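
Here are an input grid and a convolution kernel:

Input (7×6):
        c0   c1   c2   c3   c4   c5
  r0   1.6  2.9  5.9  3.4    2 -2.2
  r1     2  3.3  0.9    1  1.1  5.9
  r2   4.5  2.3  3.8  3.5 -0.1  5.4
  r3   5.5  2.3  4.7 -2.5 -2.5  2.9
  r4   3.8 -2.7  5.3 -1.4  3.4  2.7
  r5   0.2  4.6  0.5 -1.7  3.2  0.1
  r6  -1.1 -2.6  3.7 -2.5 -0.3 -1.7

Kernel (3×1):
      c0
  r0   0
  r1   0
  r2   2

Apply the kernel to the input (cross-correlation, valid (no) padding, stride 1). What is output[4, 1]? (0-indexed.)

The receptive field on the input at this output position is [-2.7 / 4.6 / -2.6]. Elementwise product with the kernel and sum: -2.6·2.

-5.2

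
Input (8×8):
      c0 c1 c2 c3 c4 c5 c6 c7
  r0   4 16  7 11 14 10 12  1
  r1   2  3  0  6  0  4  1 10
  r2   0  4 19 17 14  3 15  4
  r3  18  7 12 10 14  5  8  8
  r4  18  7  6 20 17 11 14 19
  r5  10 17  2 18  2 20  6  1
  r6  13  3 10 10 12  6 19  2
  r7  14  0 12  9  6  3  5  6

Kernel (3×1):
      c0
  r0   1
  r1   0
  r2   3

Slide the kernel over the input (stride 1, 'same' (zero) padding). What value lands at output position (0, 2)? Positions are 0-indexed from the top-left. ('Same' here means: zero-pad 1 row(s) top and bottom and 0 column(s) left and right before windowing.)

The receptive field on the zero-padded input at this output position is [0 / 7 / 0]. Elementwise product with the kernel and sum: 0·1 + 0·3.

0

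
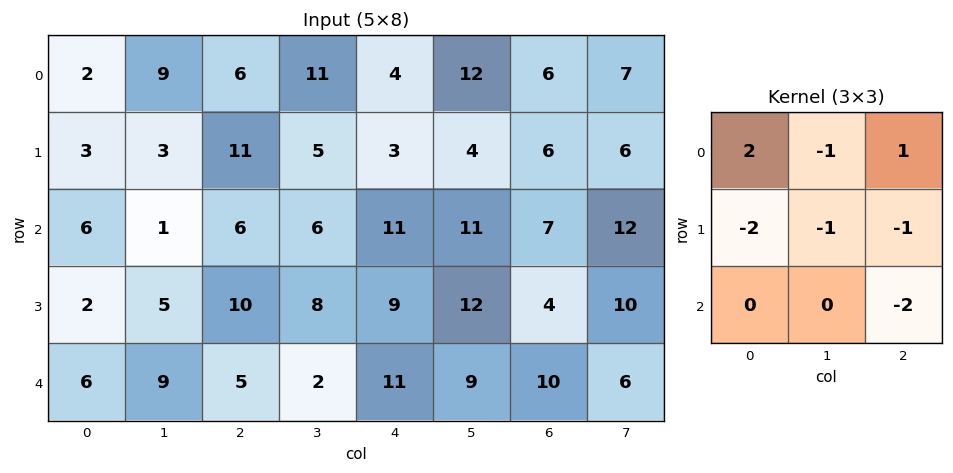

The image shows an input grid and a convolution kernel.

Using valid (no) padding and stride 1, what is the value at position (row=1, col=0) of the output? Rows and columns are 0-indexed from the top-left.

-25

The receptive field on the input at this output position is [3 3 11 / 6 1 6 / 2 5 10]. Elementwise product with the kernel and sum: 3·2 + 3·-1 + 11·1 + 6·-2 + 1·-1 + 6·-1 + 10·-2.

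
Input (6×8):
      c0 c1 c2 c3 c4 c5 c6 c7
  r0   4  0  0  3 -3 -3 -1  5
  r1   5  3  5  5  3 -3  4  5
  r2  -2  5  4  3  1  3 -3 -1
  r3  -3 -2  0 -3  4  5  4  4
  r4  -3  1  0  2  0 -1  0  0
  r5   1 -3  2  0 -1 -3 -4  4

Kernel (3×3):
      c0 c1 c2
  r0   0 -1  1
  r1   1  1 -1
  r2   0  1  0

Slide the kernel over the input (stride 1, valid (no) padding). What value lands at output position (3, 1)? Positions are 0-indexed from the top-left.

-2

The receptive field on the input at this output position is [-2 0 -3 / 1 0 2 / -3 2 0]. Elementwise product with the kernel and sum: 0·-1 + -3·1 + 1·1 + 0·1 + 2·-1 + 2·1.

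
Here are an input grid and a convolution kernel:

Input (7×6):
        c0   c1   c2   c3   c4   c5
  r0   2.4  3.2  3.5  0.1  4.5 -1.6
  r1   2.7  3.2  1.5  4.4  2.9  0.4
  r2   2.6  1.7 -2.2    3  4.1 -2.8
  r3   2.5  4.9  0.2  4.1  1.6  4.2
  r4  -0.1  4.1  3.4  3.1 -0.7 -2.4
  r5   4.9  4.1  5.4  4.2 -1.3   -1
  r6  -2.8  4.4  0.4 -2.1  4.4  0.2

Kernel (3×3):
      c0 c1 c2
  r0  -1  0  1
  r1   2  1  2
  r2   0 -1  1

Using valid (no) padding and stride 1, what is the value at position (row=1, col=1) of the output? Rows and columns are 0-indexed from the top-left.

12.3

The receptive field on the input at this output position is [3.2 1.5 4.4 / 1.7 -2.2 3 / 4.9 0.2 4.1]. Elementwise product with the kernel and sum: 3.2·-1 + 4.4·1 + 1.7·2 + -2.2·1 + 3·2 + 0.2·-1 + 4.1·1.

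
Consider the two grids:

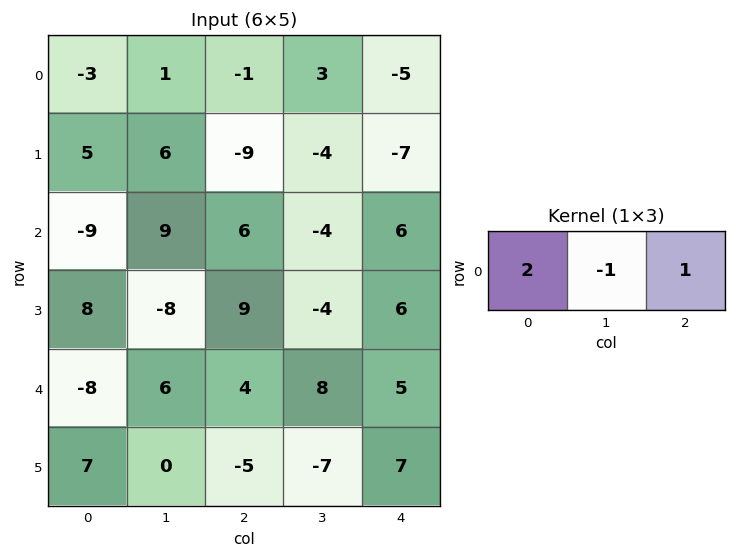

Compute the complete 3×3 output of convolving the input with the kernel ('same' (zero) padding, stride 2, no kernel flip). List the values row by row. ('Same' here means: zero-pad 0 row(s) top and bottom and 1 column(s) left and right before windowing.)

Output[0,0]: The receptive field on the zero-padded input at this output position is [0 -3 1]. Elementwise product with the kernel and sum: 0·2 + -3·-1 + 1·1.

4 6 11
18 8 -14
14 16 11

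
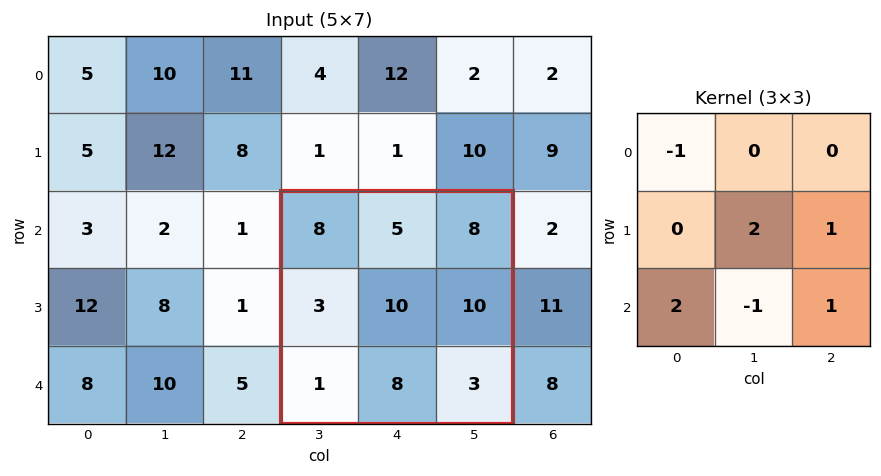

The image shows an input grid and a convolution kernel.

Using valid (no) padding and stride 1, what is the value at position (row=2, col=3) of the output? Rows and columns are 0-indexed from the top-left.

19

The receptive field on the input at this output position is [8 5 8 / 3 10 10 / 1 8 3]. Elementwise product with the kernel and sum: 8·-1 + 10·2 + 10·1 + 1·2 + 8·-1 + 3·1.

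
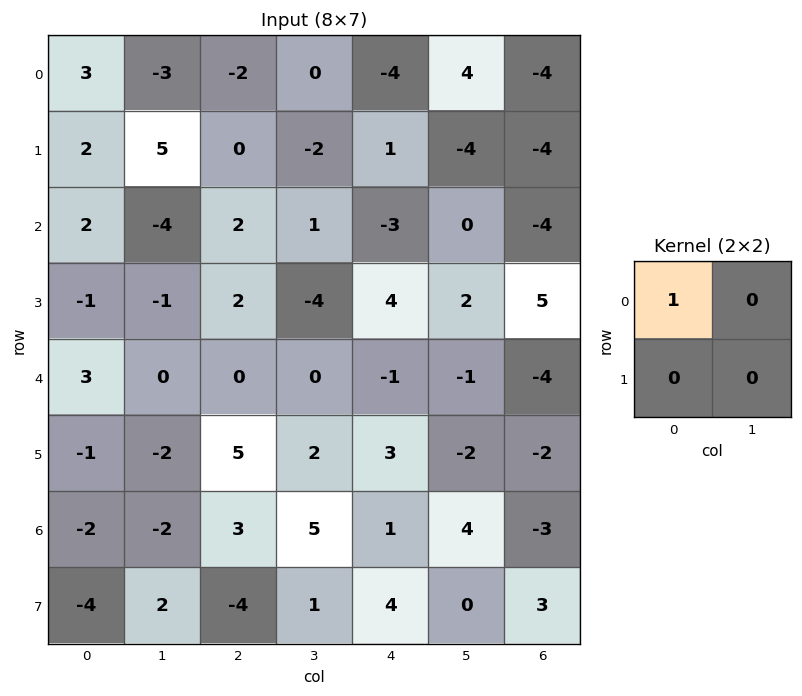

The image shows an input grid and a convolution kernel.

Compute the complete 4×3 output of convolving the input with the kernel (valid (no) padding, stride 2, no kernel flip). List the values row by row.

Output[0,0]: The receptive field on the input at this output position is [3 -3 / 2 5]. Elementwise product with the kernel and sum: 3·1.
Output[0,1]: The receptive field on the input at this output position is [-2 0 / 0 -2]. Elementwise product with the kernel and sum: -2·1.

3 -2 -4
2 2 -3
3 0 -1
-2 3 1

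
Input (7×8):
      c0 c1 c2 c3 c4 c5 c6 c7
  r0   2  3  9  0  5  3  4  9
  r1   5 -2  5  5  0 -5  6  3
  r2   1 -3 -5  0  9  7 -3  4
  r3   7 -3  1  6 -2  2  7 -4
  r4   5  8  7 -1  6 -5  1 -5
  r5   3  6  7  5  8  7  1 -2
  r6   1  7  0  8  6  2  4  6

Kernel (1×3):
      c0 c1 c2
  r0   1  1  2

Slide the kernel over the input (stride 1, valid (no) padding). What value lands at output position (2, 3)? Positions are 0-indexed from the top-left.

23

The receptive field on the input at this output position is [0 9 7]. Elementwise product with the kernel and sum: 0·1 + 9·1 + 7·2.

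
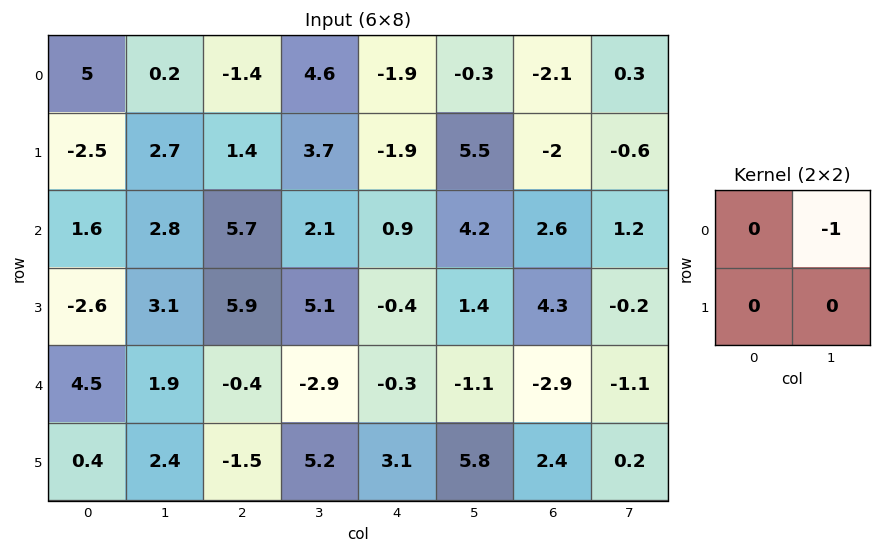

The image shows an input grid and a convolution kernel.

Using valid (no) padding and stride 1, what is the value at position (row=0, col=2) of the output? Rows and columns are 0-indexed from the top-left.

The receptive field on the input at this output position is [-1.4 4.6 / 1.4 3.7]. Elementwise product with the kernel and sum: 4.6·-1.

-4.6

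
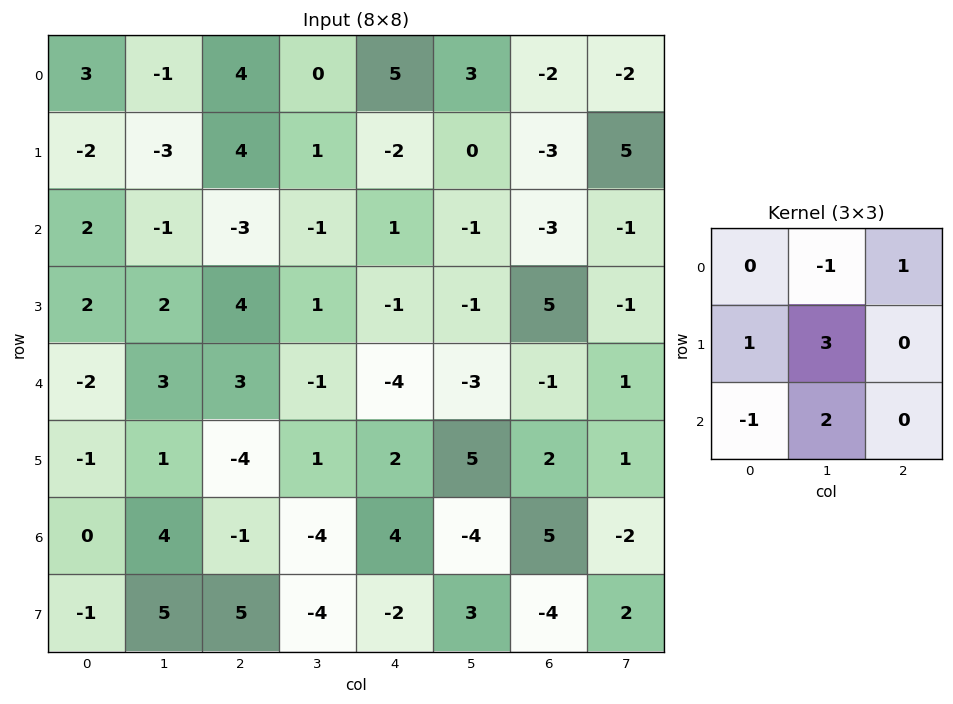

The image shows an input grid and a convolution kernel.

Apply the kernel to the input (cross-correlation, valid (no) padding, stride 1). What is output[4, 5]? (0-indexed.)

27

The receptive field on the input at this output position is [-3 -1 1 / 5 2 1 / -4 5 -2]. Elementwise product with the kernel and sum: -1·-1 + 1·1 + 5·1 + 2·3 + -4·-1 + 5·2.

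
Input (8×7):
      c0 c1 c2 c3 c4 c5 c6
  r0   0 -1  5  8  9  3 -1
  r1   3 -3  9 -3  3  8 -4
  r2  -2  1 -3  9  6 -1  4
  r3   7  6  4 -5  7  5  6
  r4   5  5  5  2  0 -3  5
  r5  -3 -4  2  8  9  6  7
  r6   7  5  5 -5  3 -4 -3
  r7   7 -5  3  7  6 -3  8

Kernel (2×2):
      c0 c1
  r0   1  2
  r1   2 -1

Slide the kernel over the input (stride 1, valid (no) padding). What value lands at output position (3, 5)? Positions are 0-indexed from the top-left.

The receptive field on the input at this output position is [5 6 / -3 5]. Elementwise product with the kernel and sum: 5·1 + 6·2 + -3·2 + 5·-1.

6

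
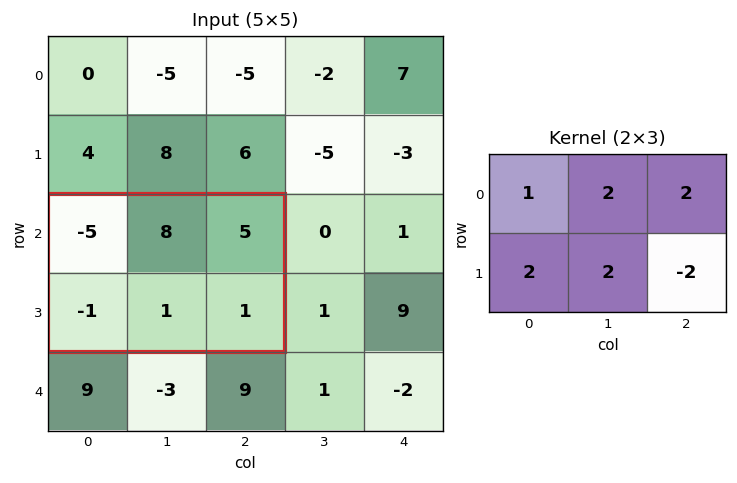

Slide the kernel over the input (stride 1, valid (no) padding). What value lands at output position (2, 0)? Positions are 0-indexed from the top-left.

The receptive field on the input at this output position is [-5 8 5 / -1 1 1]. Elementwise product with the kernel and sum: -5·1 + 8·2 + 5·2 + -1·2 + 1·2 + 1·-2.

19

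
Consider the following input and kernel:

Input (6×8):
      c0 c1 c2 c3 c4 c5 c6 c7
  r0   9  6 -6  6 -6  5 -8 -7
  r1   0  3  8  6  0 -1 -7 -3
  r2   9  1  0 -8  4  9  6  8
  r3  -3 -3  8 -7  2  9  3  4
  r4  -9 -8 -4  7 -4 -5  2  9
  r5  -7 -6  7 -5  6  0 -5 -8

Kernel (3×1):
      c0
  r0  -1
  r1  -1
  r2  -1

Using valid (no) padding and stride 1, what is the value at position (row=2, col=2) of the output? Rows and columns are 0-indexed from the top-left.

-4

The receptive field on the input at this output position is [0 / 8 / -4]. Elementwise product with the kernel and sum: 0·-1 + 8·-1 + -4·-1.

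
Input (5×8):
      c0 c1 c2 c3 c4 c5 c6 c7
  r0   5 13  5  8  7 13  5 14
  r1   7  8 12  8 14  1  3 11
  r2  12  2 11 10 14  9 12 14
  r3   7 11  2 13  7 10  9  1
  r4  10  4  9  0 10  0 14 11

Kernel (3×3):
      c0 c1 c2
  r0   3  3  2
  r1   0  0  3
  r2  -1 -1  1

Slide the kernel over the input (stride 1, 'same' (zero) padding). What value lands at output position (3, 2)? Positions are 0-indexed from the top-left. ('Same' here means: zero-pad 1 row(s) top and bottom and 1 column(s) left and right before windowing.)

85

The receptive field on the zero-padded input at this output position is [2 11 10 / 11 2 13 / 4 9 0]. Elementwise product with the kernel and sum: 2·3 + 11·3 + 10·2 + 13·3 + 4·-1 + 9·-1 + 0·1.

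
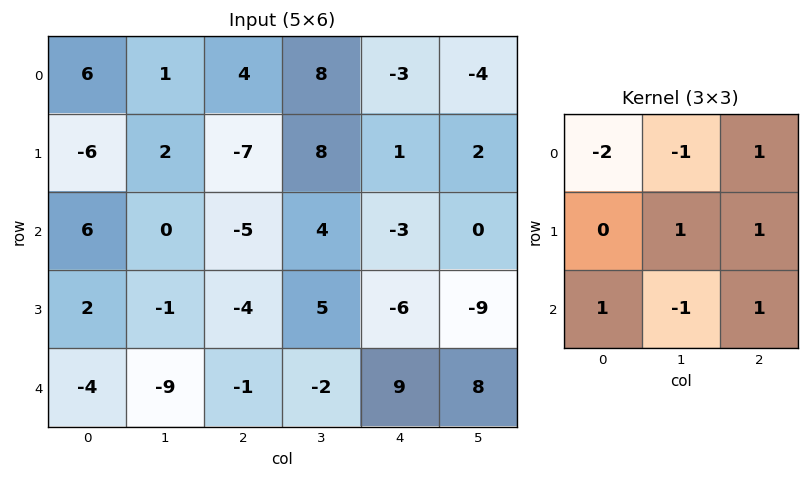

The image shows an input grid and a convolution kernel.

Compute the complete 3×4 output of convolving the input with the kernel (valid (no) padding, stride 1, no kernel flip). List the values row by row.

-13 12 -22 -7
-3 18 -7 -16
-18 0 12 -23

Output[0,0]: The receptive field on the input at this output position is [6 1 4 / -6 2 -7 / 6 0 -5]. Elementwise product with the kernel and sum: 6·-2 + 1·-1 + 4·1 + 2·1 + -7·1 + 6·1 + 0·-1 + -5·1.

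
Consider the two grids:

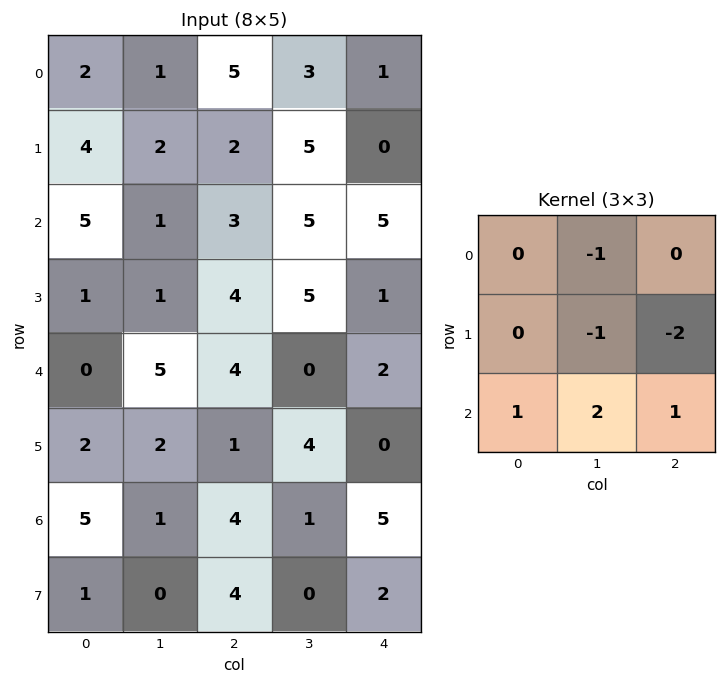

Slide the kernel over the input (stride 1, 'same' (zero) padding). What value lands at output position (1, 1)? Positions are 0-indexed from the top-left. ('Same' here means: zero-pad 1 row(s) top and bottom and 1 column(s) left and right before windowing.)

3

The receptive field on the zero-padded input at this output position is [2 1 5 / 4 2 2 / 5 1 3]. Elementwise product with the kernel and sum: 1·-1 + 2·-1 + 2·-2 + 5·1 + 1·2 + 3·1.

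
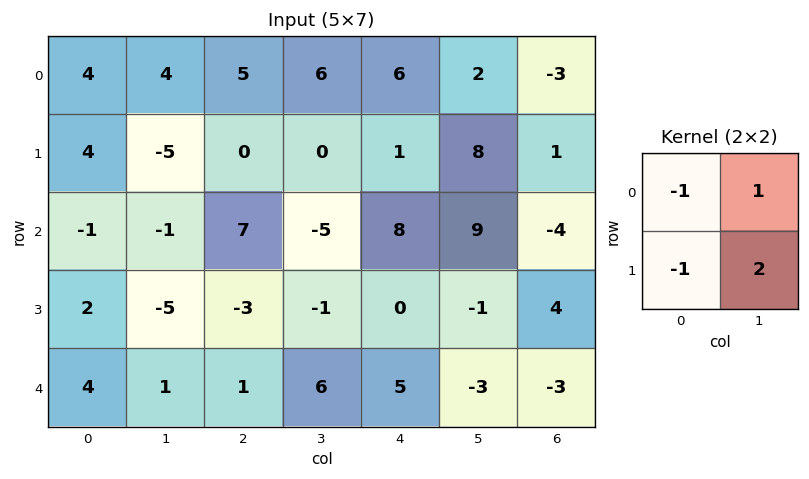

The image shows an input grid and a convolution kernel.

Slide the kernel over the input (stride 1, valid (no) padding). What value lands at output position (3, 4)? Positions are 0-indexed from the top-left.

The receptive field on the input at this output position is [0 -1 / 5 -3]. Elementwise product with the kernel and sum: 0·-1 + -1·1 + 5·-1 + -3·2.

-12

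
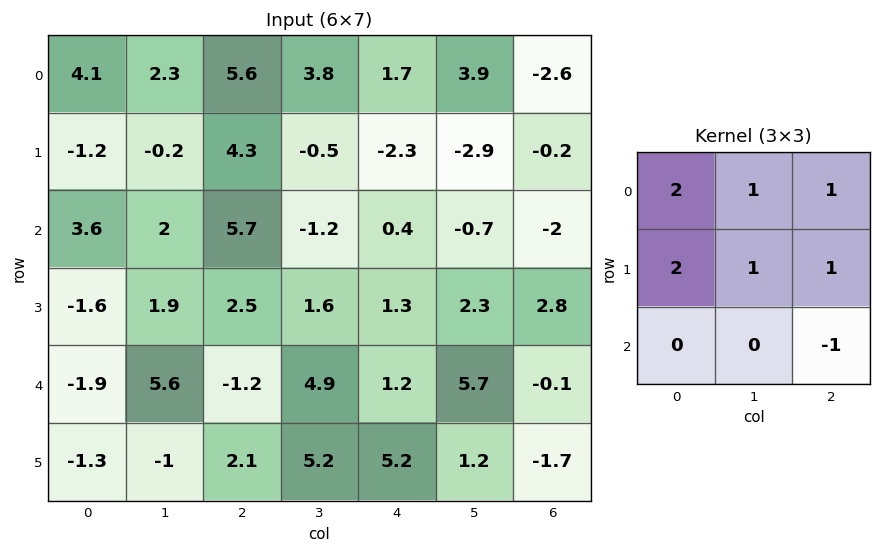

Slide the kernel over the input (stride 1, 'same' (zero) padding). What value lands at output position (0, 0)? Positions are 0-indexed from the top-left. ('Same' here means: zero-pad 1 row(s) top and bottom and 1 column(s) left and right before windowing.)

The receptive field on the zero-padded input at this output position is [0 0 0 / 0 4.1 2.3 / 0 -1.2 -0.2]. Elementwise product with the kernel and sum: 0·2 + 0·1 + 0·1 + 0·2 + 4.1·1 + 2.3·1 + -0.2·-1.

6.6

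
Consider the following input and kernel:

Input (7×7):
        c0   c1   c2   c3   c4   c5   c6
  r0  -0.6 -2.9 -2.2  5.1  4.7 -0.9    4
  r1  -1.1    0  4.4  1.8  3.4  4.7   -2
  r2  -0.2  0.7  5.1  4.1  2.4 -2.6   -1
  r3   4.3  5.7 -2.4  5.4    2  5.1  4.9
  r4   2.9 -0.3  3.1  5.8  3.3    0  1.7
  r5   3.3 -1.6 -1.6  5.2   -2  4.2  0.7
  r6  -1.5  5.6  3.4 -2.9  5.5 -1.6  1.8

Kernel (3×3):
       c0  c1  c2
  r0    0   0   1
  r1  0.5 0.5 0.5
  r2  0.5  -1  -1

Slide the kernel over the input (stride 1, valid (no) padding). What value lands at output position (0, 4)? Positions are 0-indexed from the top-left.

11.85

The receptive field on the input at this output position is [4.7 -0.9 4 / 3.4 4.7 -2 / 2.4 -2.6 -1]. Elementwise product with the kernel and sum: 4·1 + 3.4·0.5 + 4.7·0.5 + -2·0.5 + 2.4·0.5 + -2.6·-1 + -1·-1.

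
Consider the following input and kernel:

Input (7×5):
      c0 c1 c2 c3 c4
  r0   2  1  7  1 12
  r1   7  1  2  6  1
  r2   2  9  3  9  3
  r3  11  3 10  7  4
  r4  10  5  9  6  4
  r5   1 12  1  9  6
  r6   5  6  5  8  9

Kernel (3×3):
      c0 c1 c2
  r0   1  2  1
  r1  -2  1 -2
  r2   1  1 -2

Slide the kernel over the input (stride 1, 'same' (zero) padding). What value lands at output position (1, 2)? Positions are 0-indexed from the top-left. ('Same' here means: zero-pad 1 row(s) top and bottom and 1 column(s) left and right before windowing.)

The receptive field on the zero-padded input at this output position is [1 7 1 / 1 2 6 / 9 3 9]. Elementwise product with the kernel and sum: 1·1 + 7·2 + 1·1 + 1·-2 + 2·1 + 6·-2 + 9·1 + 3·1 + 9·-2.

-2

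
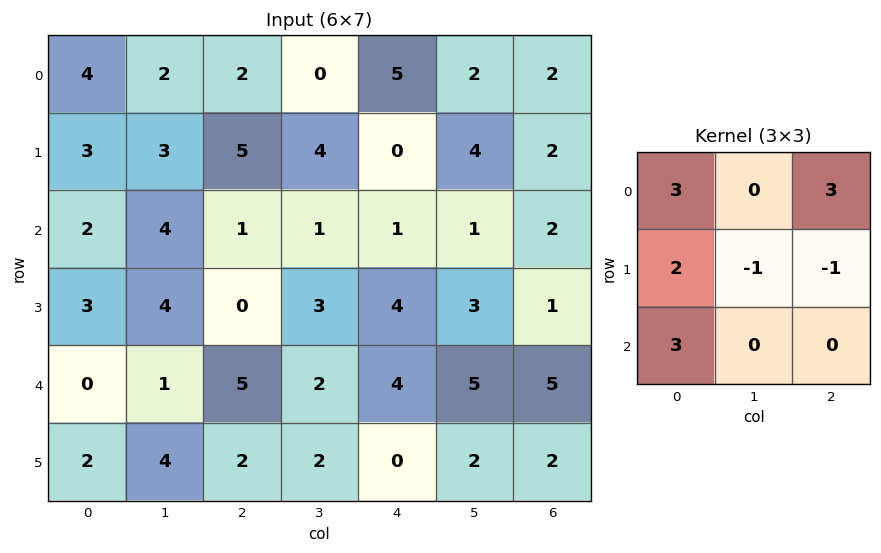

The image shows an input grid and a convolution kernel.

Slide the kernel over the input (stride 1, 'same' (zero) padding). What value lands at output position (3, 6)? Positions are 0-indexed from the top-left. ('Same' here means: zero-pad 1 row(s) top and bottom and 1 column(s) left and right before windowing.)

23

The receptive field on the zero-padded input at this output position is [1 2 0 / 3 1 0 / 5 5 0]. Elementwise product with the kernel and sum: 1·3 + 0·3 + 3·2 + 1·-1 + 0·-1 + 5·3.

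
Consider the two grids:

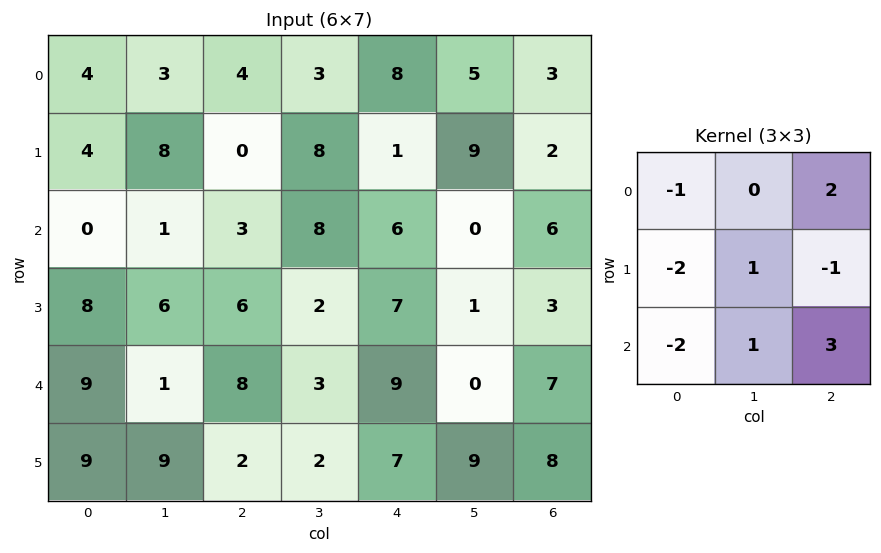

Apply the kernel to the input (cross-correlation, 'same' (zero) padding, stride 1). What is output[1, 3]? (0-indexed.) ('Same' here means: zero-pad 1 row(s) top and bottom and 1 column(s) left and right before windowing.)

39

The receptive field on the zero-padded input at this output position is [4 3 8 / 0 8 1 / 3 8 6]. Elementwise product with the kernel and sum: 4·-1 + 8·2 + 0·-2 + 8·1 + 1·-1 + 3·-2 + 8·1 + 6·3.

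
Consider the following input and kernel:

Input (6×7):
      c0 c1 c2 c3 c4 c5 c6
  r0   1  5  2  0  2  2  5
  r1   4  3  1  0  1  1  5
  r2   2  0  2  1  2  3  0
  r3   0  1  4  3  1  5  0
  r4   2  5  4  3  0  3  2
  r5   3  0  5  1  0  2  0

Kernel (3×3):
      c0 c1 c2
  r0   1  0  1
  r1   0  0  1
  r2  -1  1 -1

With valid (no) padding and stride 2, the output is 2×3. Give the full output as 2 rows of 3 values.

Output[0,0]: The receptive field on the input at this output position is [1 5 2 / 4 3 1 / 2 0 2]. Elementwise product with the kernel and sum: 1·1 + 2·1 + 1·1 + 2·-1 + 0·1 + 2·-1.

0 2 13
7 4 3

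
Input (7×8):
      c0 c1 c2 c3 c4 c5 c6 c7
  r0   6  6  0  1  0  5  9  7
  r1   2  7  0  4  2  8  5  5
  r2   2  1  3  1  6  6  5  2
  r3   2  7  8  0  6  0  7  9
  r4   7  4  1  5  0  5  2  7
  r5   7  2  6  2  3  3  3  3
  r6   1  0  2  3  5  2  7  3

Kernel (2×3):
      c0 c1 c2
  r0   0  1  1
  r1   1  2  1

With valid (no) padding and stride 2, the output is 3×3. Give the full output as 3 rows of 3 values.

Output[0,0]: The receptive field on the input at this output position is [6 6 0 / 2 7 0]. Elementwise product with the kernel and sum: 6·1 + 0·1 + 2·1 + 7·2 + 0·1.

22 11 37
28 21 24
22 18 19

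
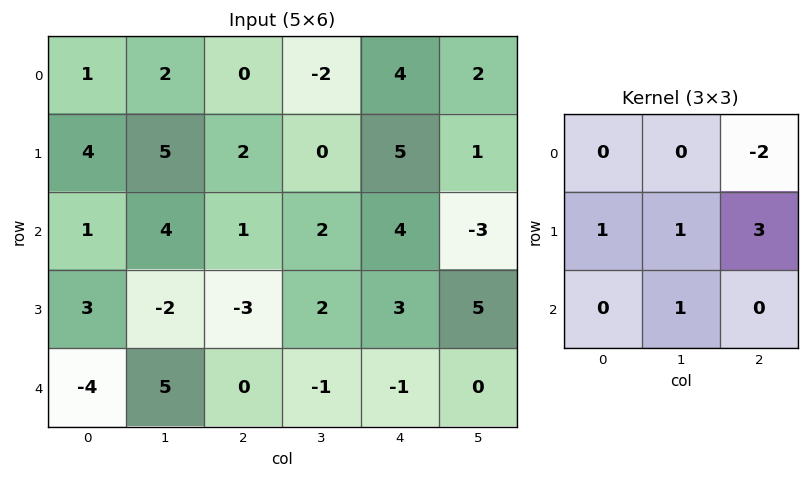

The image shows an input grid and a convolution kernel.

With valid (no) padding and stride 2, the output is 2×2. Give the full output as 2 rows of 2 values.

Output[0,0]: The receptive field on the input at this output position is [1 2 0 / 4 5 2 / 1 4 1]. Elementwise product with the kernel and sum: 0·-2 + 4·1 + 5·1 + 2·3 + 4·1.
Output[0,1]: The receptive field on the input at this output position is [0 -2 4 / 2 0 5 / 1 2 4]. Elementwise product with the kernel and sum: 4·-2 + 2·1 + 0·1 + 5·3 + 2·1.

19 11
-5 -1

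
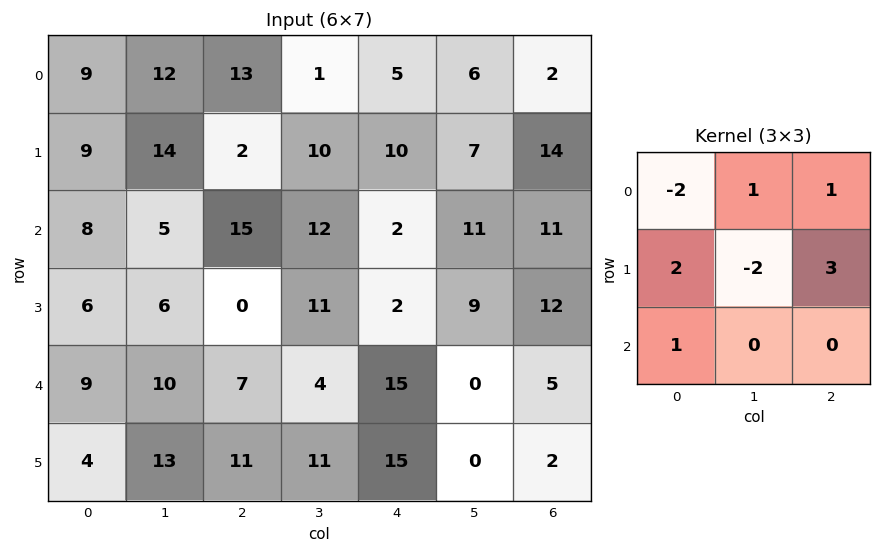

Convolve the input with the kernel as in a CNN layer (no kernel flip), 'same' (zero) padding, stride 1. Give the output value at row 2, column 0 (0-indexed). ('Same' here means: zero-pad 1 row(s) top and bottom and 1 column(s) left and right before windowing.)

22

The receptive field on the zero-padded input at this output position is [0 9 14 / 0 8 5 / 0 6 6]. Elementwise product with the kernel and sum: 0·-2 + 9·1 + 14·1 + 0·2 + 8·-2 + 5·3 + 0·1.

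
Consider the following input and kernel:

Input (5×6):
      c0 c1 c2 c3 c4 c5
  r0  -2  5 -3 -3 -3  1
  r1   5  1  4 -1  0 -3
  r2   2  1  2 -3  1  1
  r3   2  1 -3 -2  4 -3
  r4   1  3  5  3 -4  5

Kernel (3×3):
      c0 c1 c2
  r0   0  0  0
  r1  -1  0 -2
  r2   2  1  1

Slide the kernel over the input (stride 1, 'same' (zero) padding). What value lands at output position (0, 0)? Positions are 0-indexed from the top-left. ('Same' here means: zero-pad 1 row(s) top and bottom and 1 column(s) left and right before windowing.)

The receptive field on the zero-padded input at this output position is [0 0 0 / 0 -2 5 / 0 5 1]. Elementwise product with the kernel and sum: 0·-1 + 5·-2 + 0·2 + 5·1 + 1·1.

-4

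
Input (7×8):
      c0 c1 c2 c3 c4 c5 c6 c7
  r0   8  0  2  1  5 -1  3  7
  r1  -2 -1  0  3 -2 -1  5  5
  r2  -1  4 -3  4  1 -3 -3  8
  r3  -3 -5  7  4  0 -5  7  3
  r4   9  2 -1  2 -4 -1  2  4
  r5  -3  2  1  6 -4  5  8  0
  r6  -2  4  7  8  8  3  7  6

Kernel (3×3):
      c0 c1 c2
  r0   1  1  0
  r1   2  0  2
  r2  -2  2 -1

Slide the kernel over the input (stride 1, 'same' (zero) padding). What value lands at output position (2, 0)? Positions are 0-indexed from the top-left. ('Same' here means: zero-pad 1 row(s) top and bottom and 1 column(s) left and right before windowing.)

5

The receptive field on the zero-padded input at this output position is [0 -2 -1 / 0 -1 4 / 0 -3 -5]. Elementwise product with the kernel and sum: 0·1 + -2·1 + 0·2 + 4·2 + 0·-2 + -3·2 + -5·-1.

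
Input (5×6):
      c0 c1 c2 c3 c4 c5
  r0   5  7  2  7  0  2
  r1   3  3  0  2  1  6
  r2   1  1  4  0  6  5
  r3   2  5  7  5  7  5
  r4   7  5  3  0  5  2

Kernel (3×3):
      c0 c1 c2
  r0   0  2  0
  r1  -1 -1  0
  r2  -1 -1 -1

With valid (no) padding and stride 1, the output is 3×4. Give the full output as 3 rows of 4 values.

Output[0,0]: The receptive field on the input at this output position is [5 7 2 / 3 3 0 / 1 1 4]. Elementwise product with the kernel and sum: 7·2 + 3·-1 + 3·-1 + 1·-1 + 1·-1 + 4·-1.

2 -4 2 -14
-10 -22 -19 -21
-20 -12 -20 -7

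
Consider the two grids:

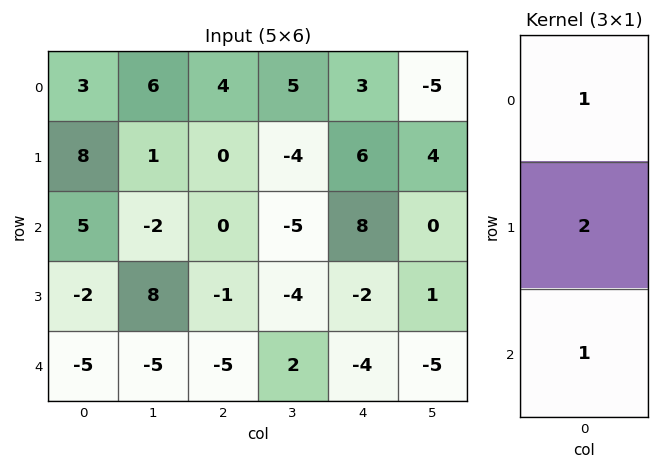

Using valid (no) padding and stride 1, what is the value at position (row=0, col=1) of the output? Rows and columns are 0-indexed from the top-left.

The receptive field on the input at this output position is [6 / 1 / -2]. Elementwise product with the kernel and sum: 6·1 + 1·2 + -2·1.

6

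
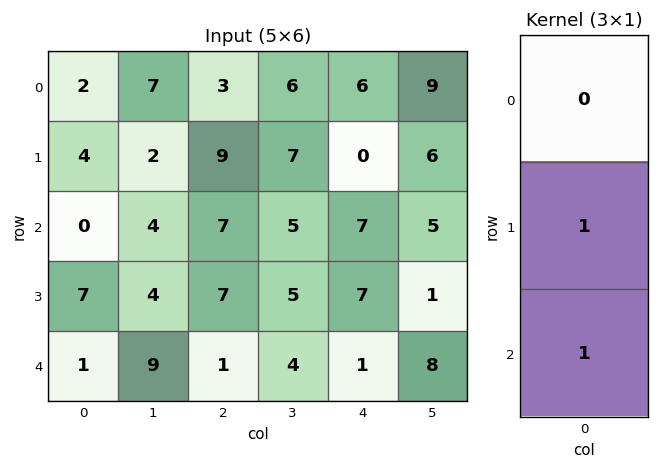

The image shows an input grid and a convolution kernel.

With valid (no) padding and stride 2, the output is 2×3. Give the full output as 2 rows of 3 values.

Output[0,0]: The receptive field on the input at this output position is [2 / 4 / 0]. Elementwise product with the kernel and sum: 4·1 + 0·1.

4 16 7
8 8 8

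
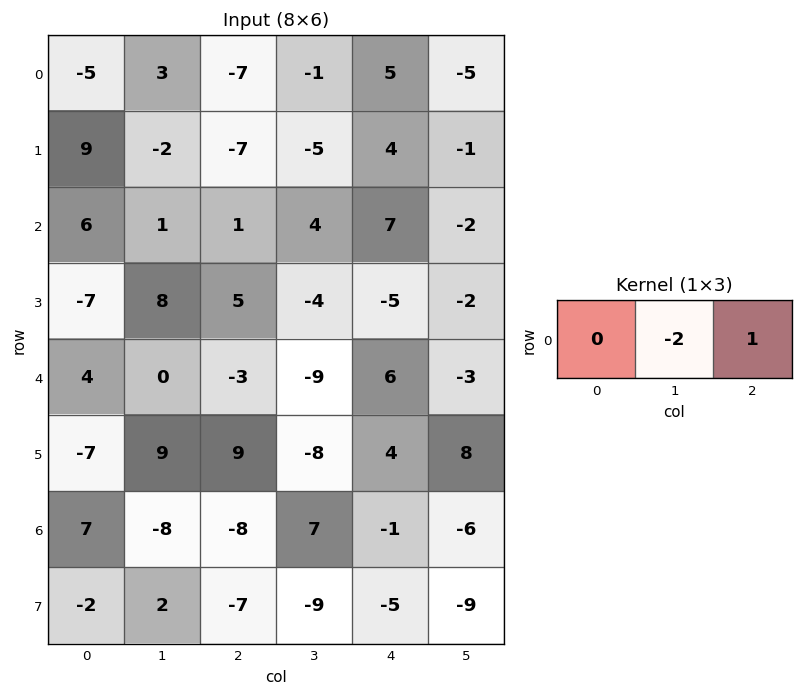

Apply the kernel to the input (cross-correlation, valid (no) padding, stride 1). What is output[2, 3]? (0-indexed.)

The receptive field on the input at this output position is [4 7 -2]. Elementwise product with the kernel and sum: 7·-2 + -2·1.

-16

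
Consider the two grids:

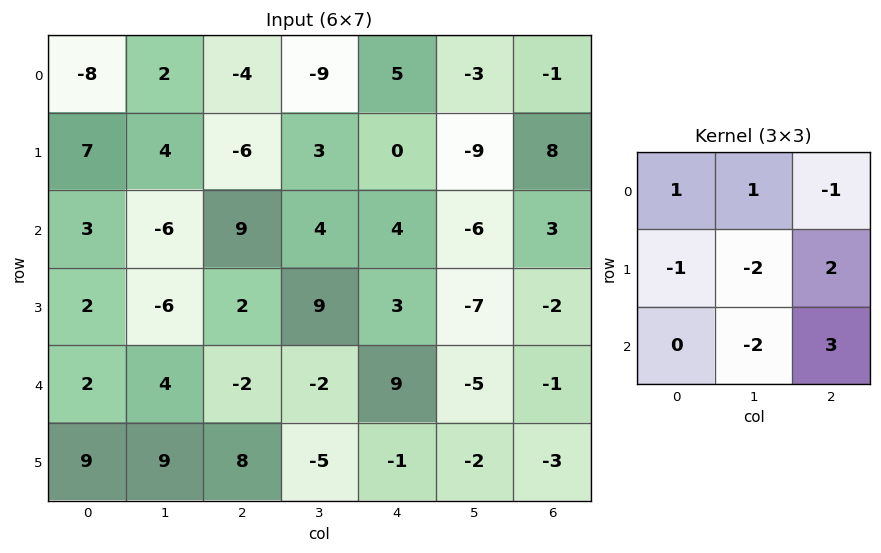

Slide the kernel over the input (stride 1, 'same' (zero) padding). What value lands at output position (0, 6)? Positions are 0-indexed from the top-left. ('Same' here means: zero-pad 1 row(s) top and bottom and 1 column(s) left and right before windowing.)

The receptive field on the zero-padded input at this output position is [0 0 0 / -3 -1 0 / -9 8 0]. Elementwise product with the kernel and sum: 0·1 + 0·1 + 0·-1 + -3·-1 + -1·-2 + 0·2 + 8·-2 + 0·3.

-11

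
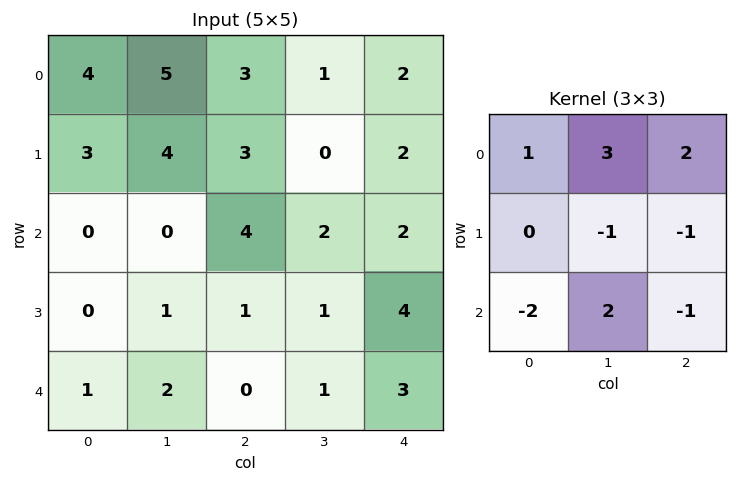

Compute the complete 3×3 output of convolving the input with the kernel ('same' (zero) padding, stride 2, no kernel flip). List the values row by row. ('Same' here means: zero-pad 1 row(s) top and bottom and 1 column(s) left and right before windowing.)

-7 -6 2
16 6 10
-1 5 10

Output[0,0]: The receptive field on the zero-padded input at this output position is [0 0 0 / 0 4 5 / 0 3 4]. Elementwise product with the kernel and sum: 0·1 + 0·3 + 0·2 + 4·-1 + 5·-1 + 0·-2 + 3·2 + 4·-1.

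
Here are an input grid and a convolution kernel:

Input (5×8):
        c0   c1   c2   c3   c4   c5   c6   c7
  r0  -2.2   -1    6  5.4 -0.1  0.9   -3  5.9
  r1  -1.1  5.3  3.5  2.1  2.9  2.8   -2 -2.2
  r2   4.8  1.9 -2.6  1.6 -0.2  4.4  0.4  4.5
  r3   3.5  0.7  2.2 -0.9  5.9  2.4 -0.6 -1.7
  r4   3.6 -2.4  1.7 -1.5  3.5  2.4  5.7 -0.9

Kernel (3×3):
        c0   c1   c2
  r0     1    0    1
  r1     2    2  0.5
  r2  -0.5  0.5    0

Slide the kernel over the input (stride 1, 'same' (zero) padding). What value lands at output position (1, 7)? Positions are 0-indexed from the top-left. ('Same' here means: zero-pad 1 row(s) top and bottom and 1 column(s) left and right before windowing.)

The receptive field on the zero-padded input at this output position is [-3 5.9 0 / -2 -2.2 0 / 0.4 4.5 0]. Elementwise product with the kernel and sum: -3·1 + 0·1 + -2·2 + -2.2·2 + 0·0.5 + 0.4·-0.5 + 4.5·0.5.

-9.35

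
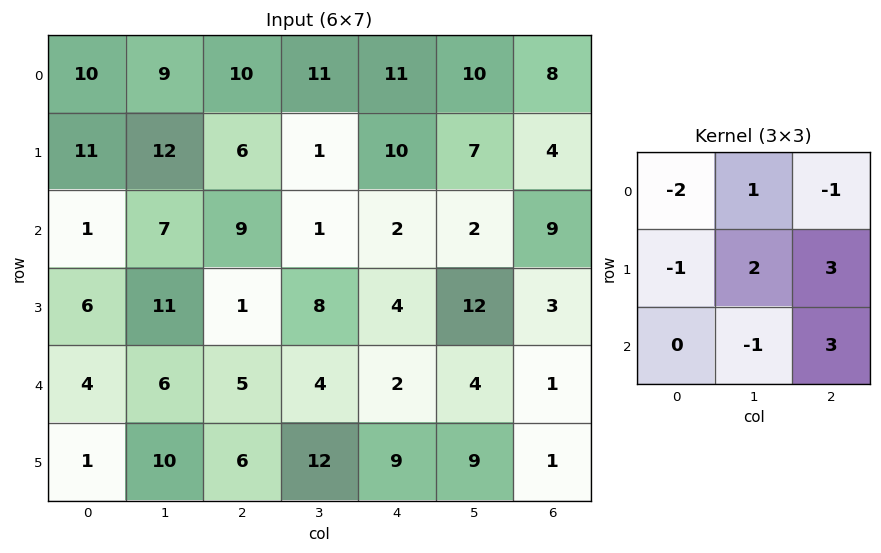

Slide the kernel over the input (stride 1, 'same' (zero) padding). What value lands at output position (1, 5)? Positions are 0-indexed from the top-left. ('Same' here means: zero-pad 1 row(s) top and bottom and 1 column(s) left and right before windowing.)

The receptive field on the zero-padded input at this output position is [11 10 8 / 10 7 4 / 2 2 9]. Elementwise product with the kernel and sum: 11·-2 + 10·1 + 8·-1 + 10·-1 + 7·2 + 4·3 + 2·-1 + 9·3.

21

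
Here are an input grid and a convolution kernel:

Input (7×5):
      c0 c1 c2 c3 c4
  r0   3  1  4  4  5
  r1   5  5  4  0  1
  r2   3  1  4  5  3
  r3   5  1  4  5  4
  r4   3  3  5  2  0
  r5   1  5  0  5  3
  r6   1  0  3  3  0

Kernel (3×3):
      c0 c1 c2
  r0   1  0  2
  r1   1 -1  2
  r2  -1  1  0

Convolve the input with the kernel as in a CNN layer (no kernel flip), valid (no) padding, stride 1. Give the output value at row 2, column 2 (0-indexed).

14

The receptive field on the input at this output position is [4 5 3 / 4 5 4 / 5 2 0]. Elementwise product with the kernel and sum: 4·1 + 3·2 + 4·1 + 5·-1 + 4·2 + 5·-1 + 2·1.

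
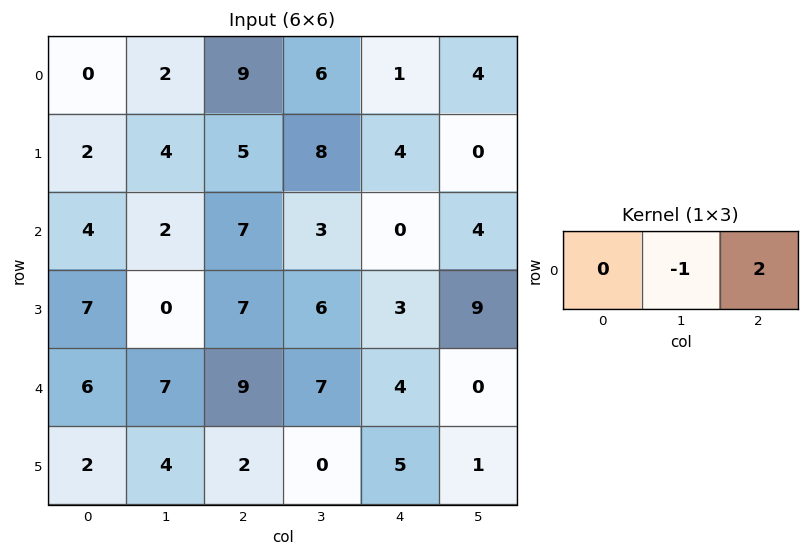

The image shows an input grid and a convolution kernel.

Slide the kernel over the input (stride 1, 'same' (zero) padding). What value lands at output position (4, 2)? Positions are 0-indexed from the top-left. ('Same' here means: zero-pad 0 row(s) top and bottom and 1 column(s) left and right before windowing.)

5

The receptive field on the zero-padded input at this output position is [7 9 7]. Elementwise product with the kernel and sum: 9·-1 + 7·2.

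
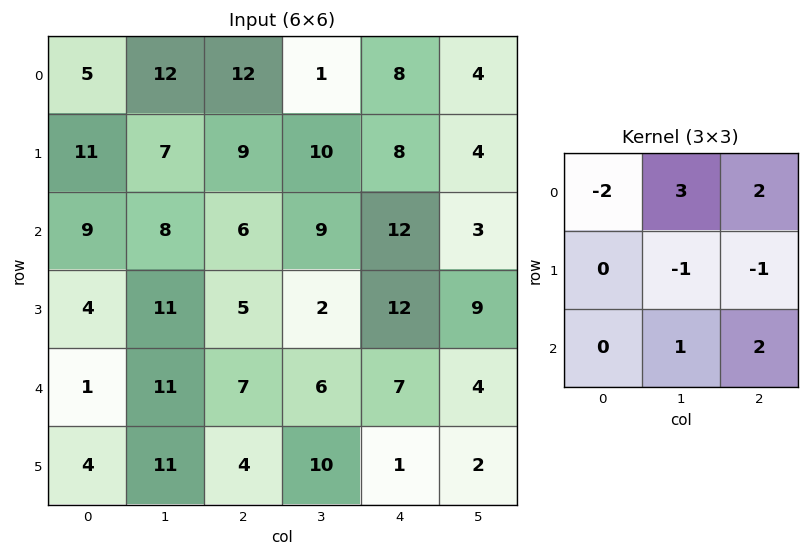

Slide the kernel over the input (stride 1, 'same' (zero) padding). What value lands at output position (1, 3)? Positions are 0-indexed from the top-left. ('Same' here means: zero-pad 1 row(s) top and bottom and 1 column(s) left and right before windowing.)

10

The receptive field on the zero-padded input at this output position is [12 1 8 / 9 10 8 / 6 9 12]. Elementwise product with the kernel and sum: 12·-2 + 1·3 + 8·2 + 10·-1 + 8·-1 + 9·1 + 12·2.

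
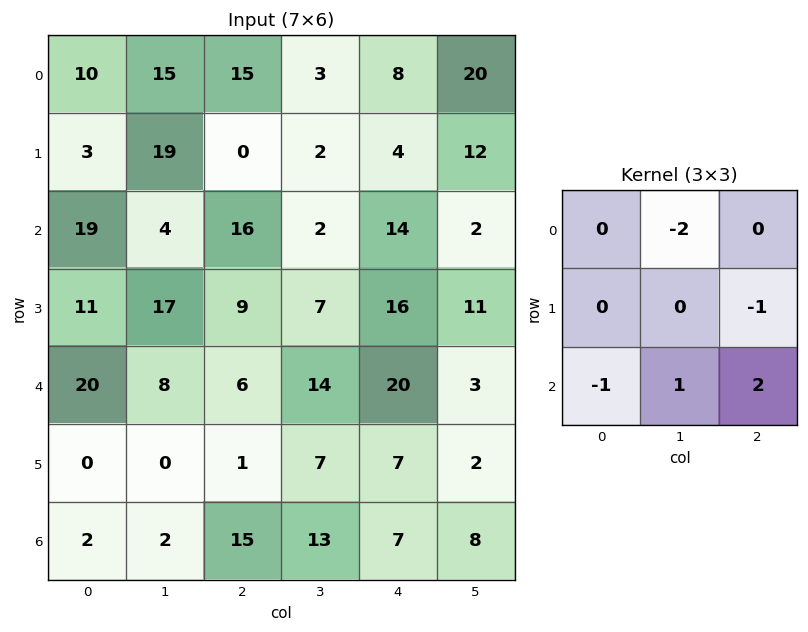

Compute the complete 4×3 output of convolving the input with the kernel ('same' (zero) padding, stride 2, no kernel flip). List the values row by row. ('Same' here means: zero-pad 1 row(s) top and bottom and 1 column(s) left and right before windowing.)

Output[0,0]: The receptive field on the zero-padded input at this output position is [0 0 0 / 0 10 15 / 0 3 19]. Elementwise product with the kernel and sum: 0·-2 + 15·-1 + 0·-1 + 3·1 + 19·2.

26 -18 6
35 4 21
-30 -17 -31
-2 -15 -22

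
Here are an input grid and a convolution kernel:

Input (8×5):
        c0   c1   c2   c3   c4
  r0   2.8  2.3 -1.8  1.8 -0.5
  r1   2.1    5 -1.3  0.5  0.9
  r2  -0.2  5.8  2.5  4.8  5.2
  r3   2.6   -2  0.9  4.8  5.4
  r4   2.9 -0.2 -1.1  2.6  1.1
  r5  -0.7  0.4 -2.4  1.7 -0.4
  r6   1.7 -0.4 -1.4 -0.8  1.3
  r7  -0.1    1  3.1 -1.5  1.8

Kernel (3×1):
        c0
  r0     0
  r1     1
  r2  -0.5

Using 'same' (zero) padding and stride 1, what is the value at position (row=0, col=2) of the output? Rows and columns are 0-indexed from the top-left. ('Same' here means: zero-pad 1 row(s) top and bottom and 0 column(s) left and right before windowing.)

The receptive field on the zero-padded input at this output position is [0 / -1.8 / -1.3]. Elementwise product with the kernel and sum: -1.8·1 + -1.3·-0.5.

-1.15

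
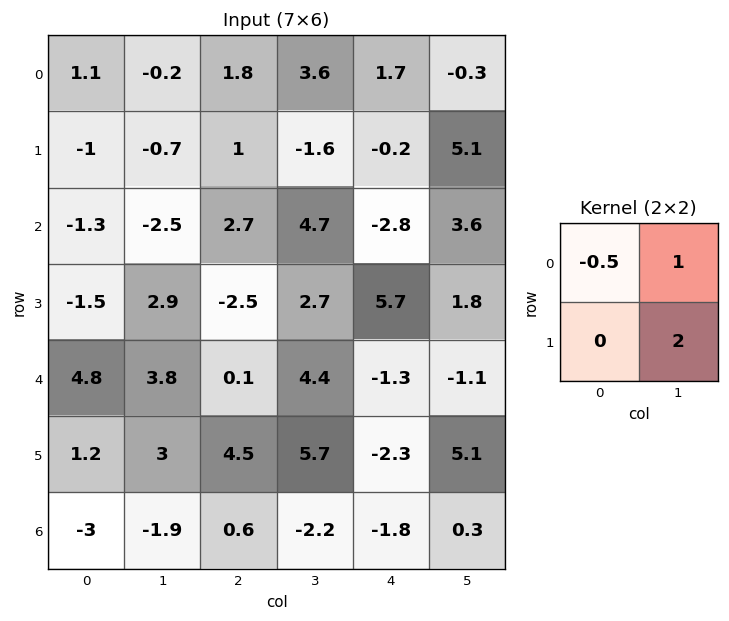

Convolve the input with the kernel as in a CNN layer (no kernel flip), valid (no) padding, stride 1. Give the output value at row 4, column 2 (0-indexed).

The receptive field on the input at this output position is [0.1 4.4 / 4.5 5.7]. Elementwise product with the kernel and sum: 0.1·-0.5 + 4.4·1 + 5.7·2.

15.75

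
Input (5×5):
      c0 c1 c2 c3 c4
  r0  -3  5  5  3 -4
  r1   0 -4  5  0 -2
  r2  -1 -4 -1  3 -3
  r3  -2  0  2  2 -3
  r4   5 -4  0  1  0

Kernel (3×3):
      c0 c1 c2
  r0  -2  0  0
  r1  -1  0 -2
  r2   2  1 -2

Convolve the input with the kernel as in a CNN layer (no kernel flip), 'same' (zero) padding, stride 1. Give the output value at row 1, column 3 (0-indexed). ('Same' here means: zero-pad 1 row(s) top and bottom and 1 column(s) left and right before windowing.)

-4

The receptive field on the zero-padded input at this output position is [5 3 -4 / 5 0 -2 / -1 3 -3]. Elementwise product with the kernel and sum: 5·-2 + 5·-1 + -2·-2 + -1·2 + 3·1 + -3·-2.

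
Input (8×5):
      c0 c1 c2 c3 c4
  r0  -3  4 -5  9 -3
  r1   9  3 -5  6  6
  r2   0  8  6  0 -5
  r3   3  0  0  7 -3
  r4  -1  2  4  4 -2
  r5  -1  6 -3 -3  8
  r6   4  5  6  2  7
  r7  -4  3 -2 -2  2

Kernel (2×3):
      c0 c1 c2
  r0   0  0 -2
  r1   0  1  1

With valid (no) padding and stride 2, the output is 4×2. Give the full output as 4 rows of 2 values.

Output[0,0]: The receptive field on the input at this output position is [-3 4 -5 / 9 3 -5]. Elementwise product with the kernel and sum: -5·-2 + 3·1 + -5·1.
Output[0,1]: The receptive field on the input at this output position is [-5 9 -3 / -5 6 6]. Elementwise product with the kernel and sum: -3·-2 + 6·1 + 6·1.

8 18
-12 14
-5 9
-11 -14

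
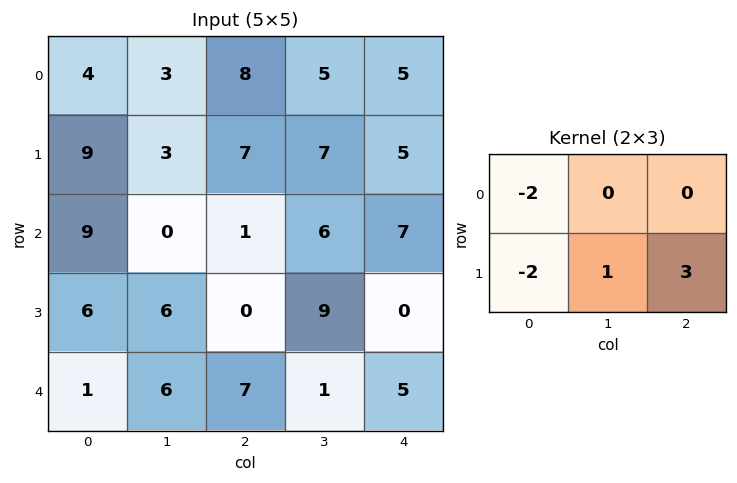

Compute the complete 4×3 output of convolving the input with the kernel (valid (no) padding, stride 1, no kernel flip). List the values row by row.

Output[0,0]: The receptive field on the input at this output position is [4 3 8 / 9 3 7]. Elementwise product with the kernel and sum: 4·-2 + 9·-2 + 3·1 + 7·3.

-2 16 -8
-33 13 11
-24 15 7
13 -14 2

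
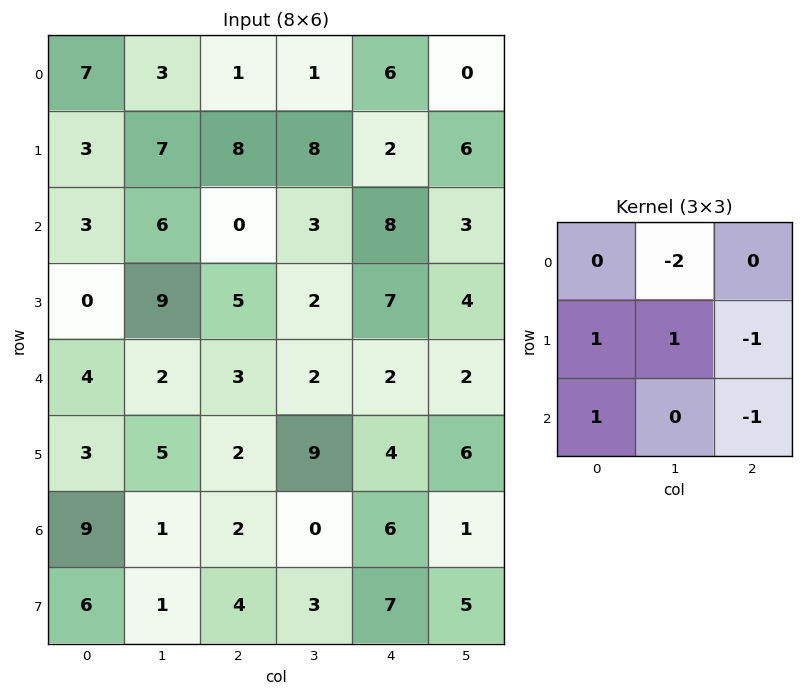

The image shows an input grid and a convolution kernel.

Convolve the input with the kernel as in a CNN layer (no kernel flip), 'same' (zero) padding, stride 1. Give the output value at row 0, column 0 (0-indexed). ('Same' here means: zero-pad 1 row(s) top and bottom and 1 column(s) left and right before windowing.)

-3

The receptive field on the zero-padded input at this output position is [0 0 0 / 0 7 3 / 0 3 7]. Elementwise product with the kernel and sum: 0·-2 + 0·1 + 7·1 + 3·-1 + 0·1 + 7·-1.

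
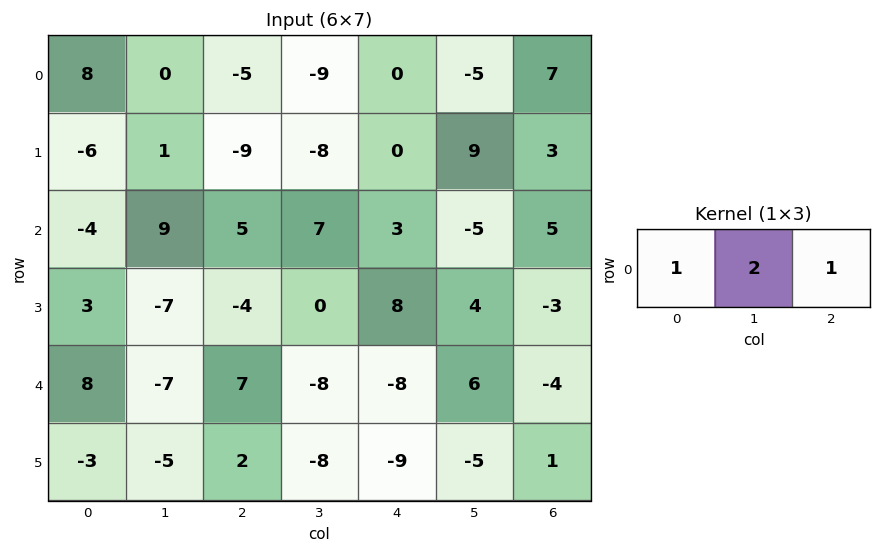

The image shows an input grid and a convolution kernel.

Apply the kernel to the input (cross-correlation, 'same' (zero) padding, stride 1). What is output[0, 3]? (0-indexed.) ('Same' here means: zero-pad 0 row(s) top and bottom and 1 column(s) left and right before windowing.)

-23

The receptive field on the zero-padded input at this output position is [-5 -9 0]. Elementwise product with the kernel and sum: -5·1 + -9·2 + 0·1.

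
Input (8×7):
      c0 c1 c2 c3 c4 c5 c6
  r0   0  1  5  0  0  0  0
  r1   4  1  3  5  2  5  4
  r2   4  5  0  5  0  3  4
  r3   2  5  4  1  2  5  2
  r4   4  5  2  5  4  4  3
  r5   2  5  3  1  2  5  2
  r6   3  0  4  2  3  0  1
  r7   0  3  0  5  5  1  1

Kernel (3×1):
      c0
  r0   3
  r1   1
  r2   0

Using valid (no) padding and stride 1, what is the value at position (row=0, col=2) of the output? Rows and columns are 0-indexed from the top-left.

18

The receptive field on the input at this output position is [5 / 3 / 0]. Elementwise product with the kernel and sum: 5·3 + 3·1.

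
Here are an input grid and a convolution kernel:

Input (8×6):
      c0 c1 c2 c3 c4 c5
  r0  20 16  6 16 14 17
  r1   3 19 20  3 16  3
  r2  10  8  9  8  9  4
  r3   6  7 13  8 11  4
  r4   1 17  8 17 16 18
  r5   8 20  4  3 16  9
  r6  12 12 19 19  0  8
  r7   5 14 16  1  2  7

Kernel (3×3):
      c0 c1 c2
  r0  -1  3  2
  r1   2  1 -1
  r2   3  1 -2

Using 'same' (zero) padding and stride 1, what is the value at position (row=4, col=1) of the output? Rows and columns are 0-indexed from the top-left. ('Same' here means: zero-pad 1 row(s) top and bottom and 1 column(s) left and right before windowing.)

The receptive field on the zero-padded input at this output position is [6 7 13 / 1 17 8 / 8 20 4]. Elementwise product with the kernel and sum: 6·-1 + 7·3 + 13·2 + 1·2 + 17·1 + 8·-1 + 8·3 + 20·1 + 4·-2.

88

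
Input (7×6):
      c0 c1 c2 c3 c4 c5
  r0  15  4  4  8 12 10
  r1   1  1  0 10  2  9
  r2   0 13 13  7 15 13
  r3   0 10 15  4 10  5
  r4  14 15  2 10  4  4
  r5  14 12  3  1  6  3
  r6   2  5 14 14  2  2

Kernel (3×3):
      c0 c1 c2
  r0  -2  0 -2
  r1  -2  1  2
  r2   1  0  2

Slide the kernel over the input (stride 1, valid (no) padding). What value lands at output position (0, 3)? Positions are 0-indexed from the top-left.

The receptive field on the input at this output position is [8 12 10 / 10 2 9 / 7 15 13]. Elementwise product with the kernel and sum: 8·-2 + 10·-2 + 10·-2 + 2·1 + 9·2 + 7·1 + 13·2.

-3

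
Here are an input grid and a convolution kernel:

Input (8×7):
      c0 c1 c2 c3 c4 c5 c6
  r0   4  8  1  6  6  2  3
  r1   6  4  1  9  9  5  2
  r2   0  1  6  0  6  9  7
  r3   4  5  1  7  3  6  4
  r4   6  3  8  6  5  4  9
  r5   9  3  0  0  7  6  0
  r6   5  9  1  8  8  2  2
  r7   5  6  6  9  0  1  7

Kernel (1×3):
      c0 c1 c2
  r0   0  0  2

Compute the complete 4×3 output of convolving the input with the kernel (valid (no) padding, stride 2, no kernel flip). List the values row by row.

2 12 6
12 12 14
16 10 18
2 16 4

Output[0,0]: The receptive field on the input at this output position is [4 8 1]. Elementwise product with the kernel and sum: 1·2.
Output[0,1]: The receptive field on the input at this output position is [1 6 6]. Elementwise product with the kernel and sum: 6·2.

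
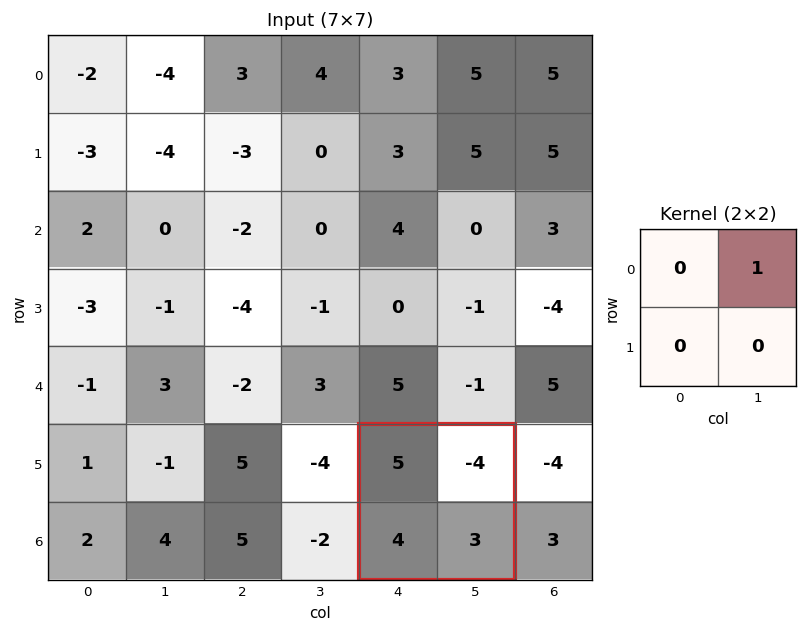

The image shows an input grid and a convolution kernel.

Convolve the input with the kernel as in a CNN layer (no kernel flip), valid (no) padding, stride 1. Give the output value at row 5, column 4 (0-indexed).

The receptive field on the input at this output position is [5 -4 / 4 3]. Elementwise product with the kernel and sum: -4·1.

-4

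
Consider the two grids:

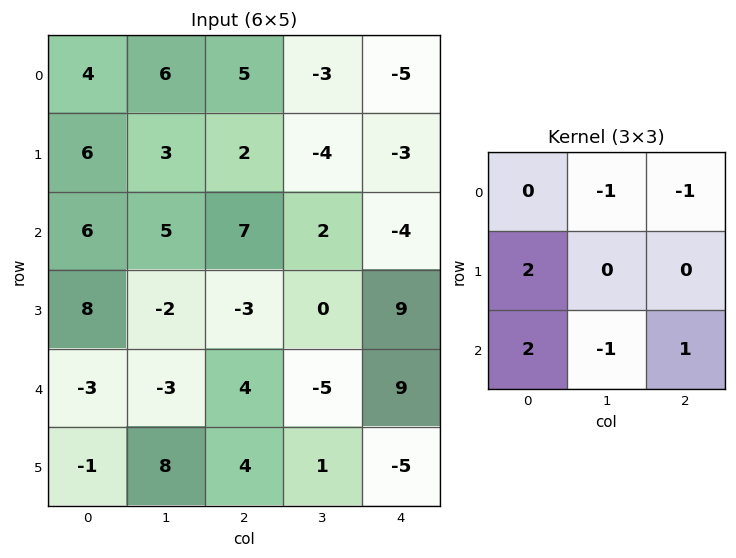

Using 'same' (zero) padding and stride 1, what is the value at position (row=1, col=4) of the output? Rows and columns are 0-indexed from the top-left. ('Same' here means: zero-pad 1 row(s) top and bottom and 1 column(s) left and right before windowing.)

The receptive field on the zero-padded input at this output position is [-3 -5 0 / -4 -3 0 / 2 -4 0]. Elementwise product with the kernel and sum: -5·-1 + 0·-1 + -4·2 + 2·2 + -4·-1 + 0·1.

5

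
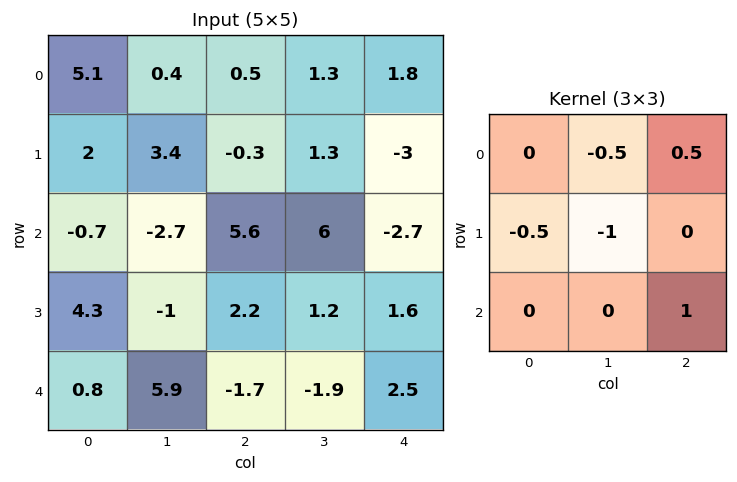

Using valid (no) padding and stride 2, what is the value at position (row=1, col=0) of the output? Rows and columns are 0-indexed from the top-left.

1.3

The receptive field on the input at this output position is [-0.7 -2.7 5.6 / 4.3 -1 2.2 / 0.8 5.9 -1.7]. Elementwise product with the kernel and sum: -2.7·-0.5 + 5.6·0.5 + 4.3·-0.5 + -1·-1 + -1.7·1.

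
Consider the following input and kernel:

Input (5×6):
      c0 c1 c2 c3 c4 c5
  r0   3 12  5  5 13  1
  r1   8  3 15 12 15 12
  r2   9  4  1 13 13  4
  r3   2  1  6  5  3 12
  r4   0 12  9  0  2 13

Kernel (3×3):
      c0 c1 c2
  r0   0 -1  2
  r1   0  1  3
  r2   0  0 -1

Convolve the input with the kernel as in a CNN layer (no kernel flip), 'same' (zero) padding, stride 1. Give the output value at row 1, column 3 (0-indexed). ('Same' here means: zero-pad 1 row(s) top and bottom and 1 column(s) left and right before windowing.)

65

The receptive field on the zero-padded input at this output position is [5 5 13 / 15 12 15 / 1 13 13]. Elementwise product with the kernel and sum: 5·-1 + 13·2 + 12·1 + 15·3 + 13·-1.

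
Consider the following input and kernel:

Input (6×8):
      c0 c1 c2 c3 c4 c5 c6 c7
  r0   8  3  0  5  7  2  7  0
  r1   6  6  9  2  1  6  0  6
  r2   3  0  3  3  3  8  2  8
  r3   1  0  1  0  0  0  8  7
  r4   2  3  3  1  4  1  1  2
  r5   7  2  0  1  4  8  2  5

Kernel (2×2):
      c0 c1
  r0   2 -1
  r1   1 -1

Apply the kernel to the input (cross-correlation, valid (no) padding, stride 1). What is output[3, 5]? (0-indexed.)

The receptive field on the input at this output position is [0 8 / 1 1]. Elementwise product with the kernel and sum: 0·2 + 8·-1 + 1·1 + 1·-1.

-8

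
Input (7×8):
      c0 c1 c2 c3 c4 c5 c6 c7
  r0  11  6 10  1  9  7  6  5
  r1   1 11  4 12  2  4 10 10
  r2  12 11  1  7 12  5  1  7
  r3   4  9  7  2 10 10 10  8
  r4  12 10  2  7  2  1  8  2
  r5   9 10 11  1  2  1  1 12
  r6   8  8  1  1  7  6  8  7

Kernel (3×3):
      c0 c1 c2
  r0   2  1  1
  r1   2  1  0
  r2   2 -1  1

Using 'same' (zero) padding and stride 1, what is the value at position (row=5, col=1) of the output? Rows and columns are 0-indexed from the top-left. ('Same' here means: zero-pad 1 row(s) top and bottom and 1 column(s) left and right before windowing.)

The receptive field on the zero-padded input at this output position is [12 10 2 / 9 10 11 / 8 8 1]. Elementwise product with the kernel and sum: 12·2 + 10·1 + 2·1 + 9·2 + 10·1 + 8·2 + 8·-1 + 1·1.

73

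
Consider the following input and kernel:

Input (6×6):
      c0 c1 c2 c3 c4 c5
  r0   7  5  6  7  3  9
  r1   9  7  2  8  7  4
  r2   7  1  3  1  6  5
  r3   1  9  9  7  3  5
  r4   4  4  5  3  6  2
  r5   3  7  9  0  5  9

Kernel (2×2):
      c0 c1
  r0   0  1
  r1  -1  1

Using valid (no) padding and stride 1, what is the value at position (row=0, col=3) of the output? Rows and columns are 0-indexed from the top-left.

2

The receptive field on the input at this output position is [7 3 / 8 7]. Elementwise product with the kernel and sum: 3·1 + 8·-1 + 7·1.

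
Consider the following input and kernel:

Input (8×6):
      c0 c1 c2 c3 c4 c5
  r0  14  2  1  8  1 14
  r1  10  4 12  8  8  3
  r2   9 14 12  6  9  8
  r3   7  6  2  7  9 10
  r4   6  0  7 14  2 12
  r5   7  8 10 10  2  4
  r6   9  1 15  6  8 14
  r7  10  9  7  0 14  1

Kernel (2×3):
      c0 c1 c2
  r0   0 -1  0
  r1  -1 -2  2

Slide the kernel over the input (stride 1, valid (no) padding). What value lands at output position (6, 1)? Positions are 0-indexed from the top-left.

-38

The receptive field on the input at this output position is [1 15 6 / 9 7 0]. Elementwise product with the kernel and sum: 15·-1 + 9·-1 + 7·-2 + 0·2.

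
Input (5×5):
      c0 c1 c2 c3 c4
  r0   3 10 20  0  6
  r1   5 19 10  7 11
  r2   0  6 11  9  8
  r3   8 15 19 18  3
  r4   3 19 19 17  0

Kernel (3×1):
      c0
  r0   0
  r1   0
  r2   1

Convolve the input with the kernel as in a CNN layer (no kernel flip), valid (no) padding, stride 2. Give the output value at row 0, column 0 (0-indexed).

0

The receptive field on the input at this output position is [3 / 5 / 0]. Elementwise product with the kernel and sum: 0·1.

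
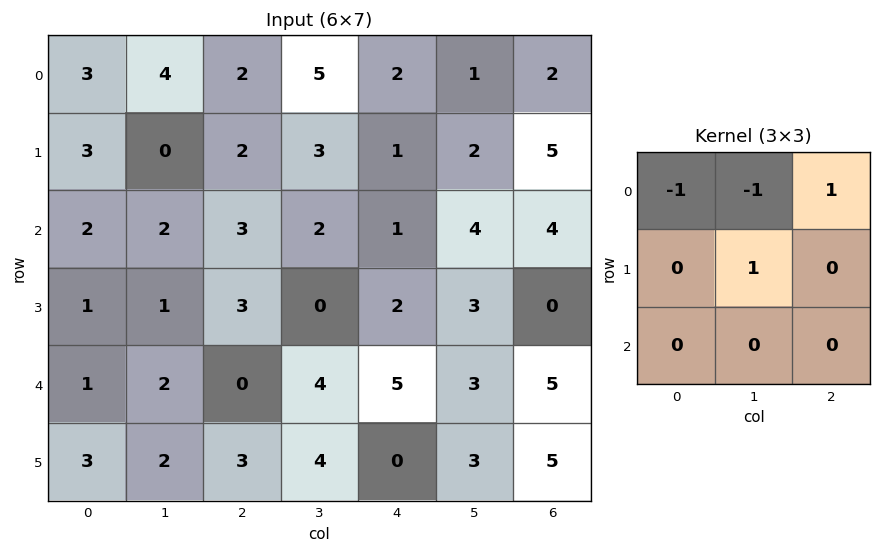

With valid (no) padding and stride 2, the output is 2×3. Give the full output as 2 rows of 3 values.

Output[0,0]: The receptive field on the input at this output position is [3 4 2 / 3 0 2 / 2 2 3]. Elementwise product with the kernel and sum: 3·-1 + 4·-1 + 2·1 + 0·1.
Output[0,1]: The receptive field on the input at this output position is [2 5 2 / 2 3 1 / 3 2 1]. Elementwise product with the kernel and sum: 2·-1 + 5·-1 + 2·1 + 3·1.

-5 -2 1
0 -4 2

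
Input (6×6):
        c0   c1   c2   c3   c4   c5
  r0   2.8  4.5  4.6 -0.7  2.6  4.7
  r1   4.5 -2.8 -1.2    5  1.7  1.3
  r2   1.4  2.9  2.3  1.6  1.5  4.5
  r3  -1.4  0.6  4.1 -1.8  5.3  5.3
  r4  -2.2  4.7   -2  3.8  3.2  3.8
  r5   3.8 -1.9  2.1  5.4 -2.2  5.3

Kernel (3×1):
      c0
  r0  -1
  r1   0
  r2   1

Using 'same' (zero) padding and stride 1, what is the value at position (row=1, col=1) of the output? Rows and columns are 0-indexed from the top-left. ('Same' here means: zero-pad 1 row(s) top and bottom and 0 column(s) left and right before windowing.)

The receptive field on the zero-padded input at this output position is [4.5 / -2.8 / 2.9]. Elementwise product with the kernel and sum: 4.5·-1 + 2.9·1.

-1.6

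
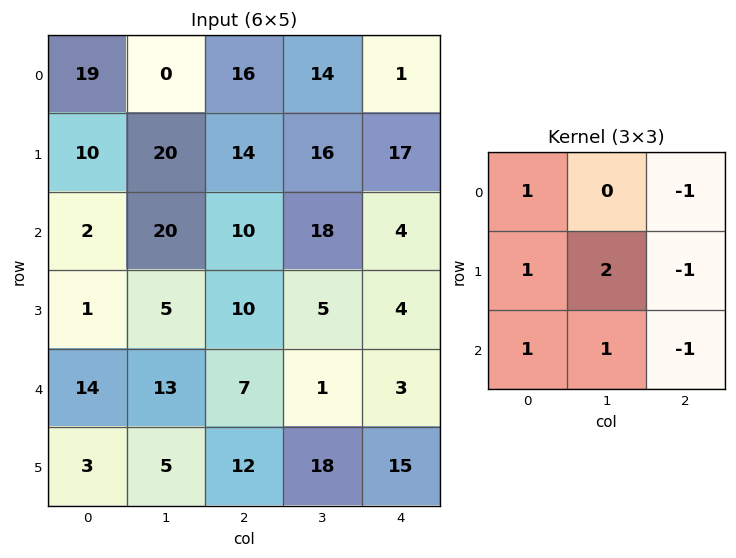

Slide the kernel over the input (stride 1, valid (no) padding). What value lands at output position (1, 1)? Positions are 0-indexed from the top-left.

36

The receptive field on the input at this output position is [20 14 16 / 20 10 18 / 5 10 5]. Elementwise product with the kernel and sum: 20·1 + 16·-1 + 20·1 + 10·2 + 18·-1 + 5·1 + 10·1 + 5·-1.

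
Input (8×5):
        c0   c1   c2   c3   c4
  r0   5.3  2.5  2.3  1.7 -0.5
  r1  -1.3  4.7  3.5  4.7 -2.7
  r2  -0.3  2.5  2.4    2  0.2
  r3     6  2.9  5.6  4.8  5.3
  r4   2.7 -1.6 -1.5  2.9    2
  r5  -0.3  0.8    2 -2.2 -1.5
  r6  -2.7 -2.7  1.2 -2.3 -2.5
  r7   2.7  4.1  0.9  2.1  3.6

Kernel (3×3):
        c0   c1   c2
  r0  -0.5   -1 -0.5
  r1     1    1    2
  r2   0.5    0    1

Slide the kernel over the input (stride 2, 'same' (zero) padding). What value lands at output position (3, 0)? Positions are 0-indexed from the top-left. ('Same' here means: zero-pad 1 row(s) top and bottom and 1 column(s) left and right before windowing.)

The receptive field on the zero-padded input at this output position is [0 -0.3 0.8 / 0 -2.7 -2.7 / 0 2.7 4.1]. Elementwise product with the kernel and sum: 0·-0.5 + -0.3·-1 + 0.8·-0.5 + 0·1 + -2.7·1 + -2.7·2 + 0·0.5 + 4.1·1.

-4.1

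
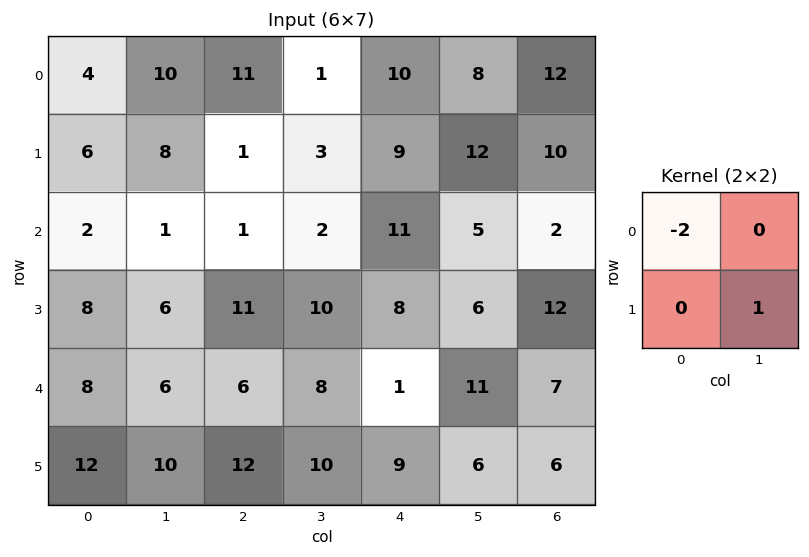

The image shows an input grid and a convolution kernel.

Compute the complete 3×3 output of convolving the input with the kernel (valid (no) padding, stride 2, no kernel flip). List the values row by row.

Output[0,0]: The receptive field on the input at this output position is [4 10 / 6 8]. Elementwise product with the kernel and sum: 4·-2 + 8·1.
Output[0,1]: The receptive field on the input at this output position is [11 1 / 1 3]. Elementwise product with the kernel and sum: 11·-2 + 3·1.

0 -19 -8
2 8 -16
-6 -2 4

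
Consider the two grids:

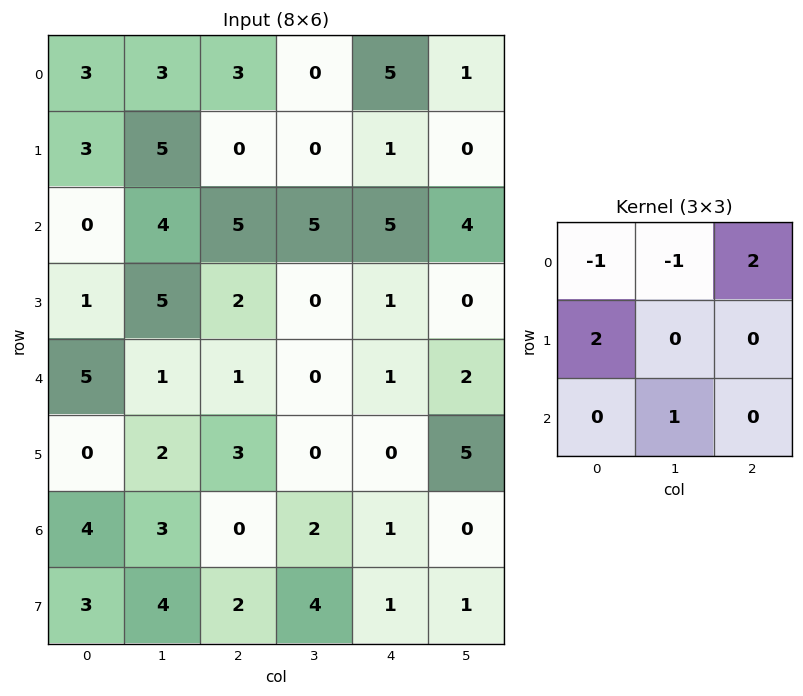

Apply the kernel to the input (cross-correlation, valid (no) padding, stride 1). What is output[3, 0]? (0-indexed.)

The receptive field on the input at this output position is [1 5 2 / 5 1 1 / 0 2 3]. Elementwise product with the kernel and sum: 1·-1 + 5·-1 + 2·2 + 5·2 + 2·1.

10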